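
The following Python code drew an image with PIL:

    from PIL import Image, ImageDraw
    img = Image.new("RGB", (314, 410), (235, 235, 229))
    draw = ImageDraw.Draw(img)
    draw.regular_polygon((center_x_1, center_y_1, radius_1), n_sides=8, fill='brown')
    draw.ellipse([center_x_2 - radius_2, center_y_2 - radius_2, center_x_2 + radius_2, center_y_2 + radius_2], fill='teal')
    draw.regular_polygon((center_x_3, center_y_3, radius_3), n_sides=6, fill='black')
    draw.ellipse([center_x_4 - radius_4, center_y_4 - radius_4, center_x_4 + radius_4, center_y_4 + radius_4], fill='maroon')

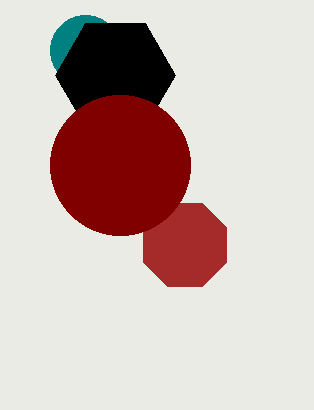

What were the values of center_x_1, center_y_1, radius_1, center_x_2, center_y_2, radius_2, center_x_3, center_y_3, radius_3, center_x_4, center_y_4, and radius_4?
center_x_1 = 185
center_y_1 = 245
radius_1 = 45
center_x_2 = 85
center_y_2 = 50
radius_2 = 35
center_x_3 = 115
center_y_3 = 75
radius_3 = 60
center_x_4 = 120
center_y_4 = 165
radius_4 = 70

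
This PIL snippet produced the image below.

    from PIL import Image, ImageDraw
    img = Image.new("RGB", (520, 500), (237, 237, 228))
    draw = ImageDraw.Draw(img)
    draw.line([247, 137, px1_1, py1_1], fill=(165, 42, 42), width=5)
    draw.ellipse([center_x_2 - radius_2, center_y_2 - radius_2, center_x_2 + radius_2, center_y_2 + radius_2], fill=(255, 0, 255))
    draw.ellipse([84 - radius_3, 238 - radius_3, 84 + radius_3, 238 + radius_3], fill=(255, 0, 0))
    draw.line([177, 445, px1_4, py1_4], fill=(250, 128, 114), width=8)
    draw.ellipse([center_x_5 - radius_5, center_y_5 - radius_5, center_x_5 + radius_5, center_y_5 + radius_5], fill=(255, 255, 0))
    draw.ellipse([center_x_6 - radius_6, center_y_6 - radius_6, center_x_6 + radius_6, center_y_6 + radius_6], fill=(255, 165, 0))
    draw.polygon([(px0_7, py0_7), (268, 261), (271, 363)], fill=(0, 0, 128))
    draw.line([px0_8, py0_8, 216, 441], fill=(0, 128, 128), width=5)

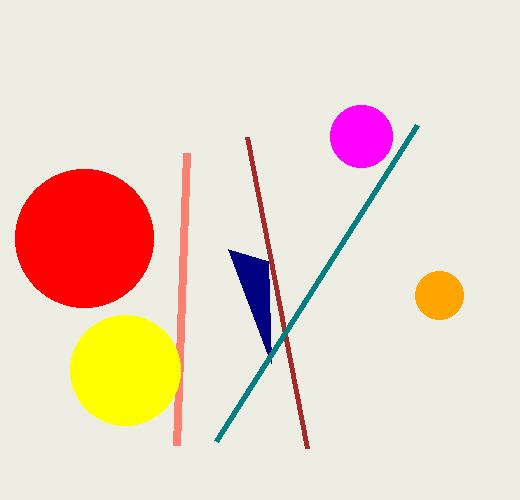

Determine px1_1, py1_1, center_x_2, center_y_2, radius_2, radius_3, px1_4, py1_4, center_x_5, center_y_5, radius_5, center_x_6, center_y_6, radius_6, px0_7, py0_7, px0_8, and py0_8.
px1_1 = 307; py1_1 = 448; center_x_2 = 361; center_y_2 = 136; radius_2 = 31; radius_3 = 69; px1_4 = 187; py1_4 = 153; center_x_5 = 125; center_y_5 = 370; radius_5 = 55; center_x_6 = 439; center_y_6 = 295; radius_6 = 24; px0_7 = 228; py0_7 = 249; px0_8 = 417; py0_8 = 125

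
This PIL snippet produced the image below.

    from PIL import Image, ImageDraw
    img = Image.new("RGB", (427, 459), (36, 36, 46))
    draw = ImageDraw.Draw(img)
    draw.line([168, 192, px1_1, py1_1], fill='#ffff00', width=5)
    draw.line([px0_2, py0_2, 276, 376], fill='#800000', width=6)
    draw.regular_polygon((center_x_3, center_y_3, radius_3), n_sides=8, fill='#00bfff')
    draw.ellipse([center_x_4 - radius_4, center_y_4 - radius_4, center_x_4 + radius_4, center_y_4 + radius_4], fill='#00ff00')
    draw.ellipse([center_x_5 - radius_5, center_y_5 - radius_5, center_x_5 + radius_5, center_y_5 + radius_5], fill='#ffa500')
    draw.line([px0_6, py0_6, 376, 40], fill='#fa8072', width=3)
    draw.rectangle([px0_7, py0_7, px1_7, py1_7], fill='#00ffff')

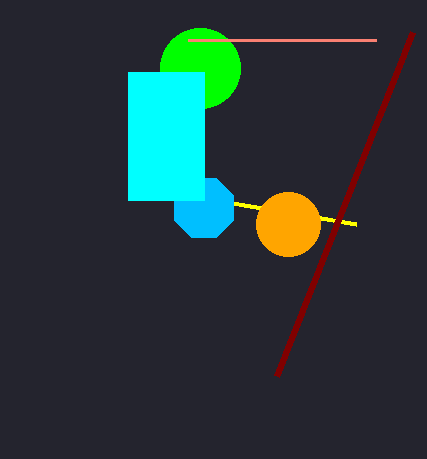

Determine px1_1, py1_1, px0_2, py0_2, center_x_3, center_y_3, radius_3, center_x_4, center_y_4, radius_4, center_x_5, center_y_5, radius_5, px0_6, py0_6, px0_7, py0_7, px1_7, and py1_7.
px1_1 = 356
py1_1 = 224
px0_2 = 412
py0_2 = 32
center_x_3 = 204
center_y_3 = 208
radius_3 = 32
center_x_4 = 200
center_y_4 = 68
radius_4 = 40
center_x_5 = 288
center_y_5 = 224
radius_5 = 32
px0_6 = 188
py0_6 = 40
px0_7 = 128
py0_7 = 72
px1_7 = 204
py1_7 = 200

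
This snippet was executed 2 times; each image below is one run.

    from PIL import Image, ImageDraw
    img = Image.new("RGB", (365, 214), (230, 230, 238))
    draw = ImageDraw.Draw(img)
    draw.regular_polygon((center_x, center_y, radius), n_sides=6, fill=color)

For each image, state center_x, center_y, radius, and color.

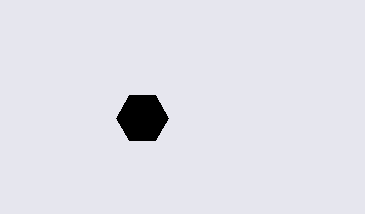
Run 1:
center_x = 142; center_y = 118; radius = 26; color = 'black'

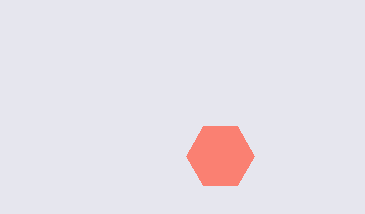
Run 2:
center_x = 220, center_y = 156, radius = 34, color = 'salmon'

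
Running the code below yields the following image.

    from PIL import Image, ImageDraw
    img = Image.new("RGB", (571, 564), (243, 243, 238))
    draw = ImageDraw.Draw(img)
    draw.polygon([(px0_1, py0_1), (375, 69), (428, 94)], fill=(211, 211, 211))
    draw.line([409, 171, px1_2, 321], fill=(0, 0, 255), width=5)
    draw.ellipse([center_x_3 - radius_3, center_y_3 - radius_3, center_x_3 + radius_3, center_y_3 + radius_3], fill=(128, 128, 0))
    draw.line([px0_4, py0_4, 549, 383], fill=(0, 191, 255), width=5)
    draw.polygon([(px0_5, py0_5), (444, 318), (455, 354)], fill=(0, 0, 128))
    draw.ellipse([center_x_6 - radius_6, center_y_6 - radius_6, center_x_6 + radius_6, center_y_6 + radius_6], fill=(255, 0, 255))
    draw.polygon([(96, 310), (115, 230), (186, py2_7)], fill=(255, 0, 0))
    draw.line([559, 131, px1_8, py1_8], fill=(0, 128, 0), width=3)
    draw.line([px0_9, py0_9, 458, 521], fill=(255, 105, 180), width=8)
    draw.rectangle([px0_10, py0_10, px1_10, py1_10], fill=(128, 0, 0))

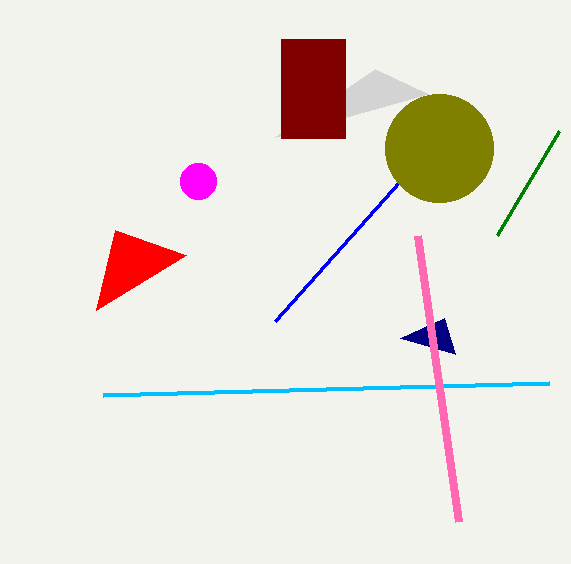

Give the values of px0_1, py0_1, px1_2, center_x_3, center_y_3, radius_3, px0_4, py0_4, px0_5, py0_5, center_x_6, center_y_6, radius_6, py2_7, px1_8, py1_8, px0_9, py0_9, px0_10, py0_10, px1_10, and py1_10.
px0_1 = 275, py0_1 = 137, px1_2 = 275, center_x_3 = 439, center_y_3 = 148, radius_3 = 54, px0_4 = 103, py0_4 = 395, px0_5 = 400, py0_5 = 338, center_x_6 = 198, center_y_6 = 181, radius_6 = 18, py2_7 = 255, px1_8 = 497, py1_8 = 235, px0_9 = 417, py0_9 = 235, px0_10 = 281, py0_10 = 39, px1_10 = 345, py1_10 = 138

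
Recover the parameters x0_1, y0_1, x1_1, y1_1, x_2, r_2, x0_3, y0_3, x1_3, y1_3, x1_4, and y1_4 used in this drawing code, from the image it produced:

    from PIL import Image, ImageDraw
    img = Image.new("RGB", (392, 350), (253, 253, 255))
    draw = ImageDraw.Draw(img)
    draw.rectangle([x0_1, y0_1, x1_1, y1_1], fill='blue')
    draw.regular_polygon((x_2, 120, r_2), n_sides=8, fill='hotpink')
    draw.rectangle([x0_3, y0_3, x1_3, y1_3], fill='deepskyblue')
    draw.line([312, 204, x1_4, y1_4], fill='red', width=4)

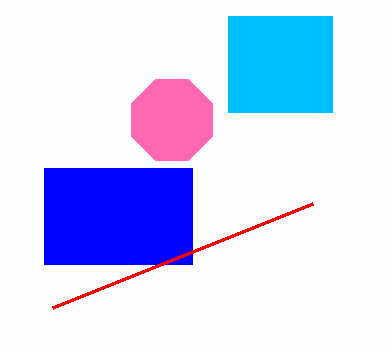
x0_1 = 44; y0_1 = 168; x1_1 = 192; y1_1 = 264; x_2 = 172; r_2 = 44; x0_3 = 228; y0_3 = 16; x1_3 = 332; y1_3 = 112; x1_4 = 52; y1_4 = 308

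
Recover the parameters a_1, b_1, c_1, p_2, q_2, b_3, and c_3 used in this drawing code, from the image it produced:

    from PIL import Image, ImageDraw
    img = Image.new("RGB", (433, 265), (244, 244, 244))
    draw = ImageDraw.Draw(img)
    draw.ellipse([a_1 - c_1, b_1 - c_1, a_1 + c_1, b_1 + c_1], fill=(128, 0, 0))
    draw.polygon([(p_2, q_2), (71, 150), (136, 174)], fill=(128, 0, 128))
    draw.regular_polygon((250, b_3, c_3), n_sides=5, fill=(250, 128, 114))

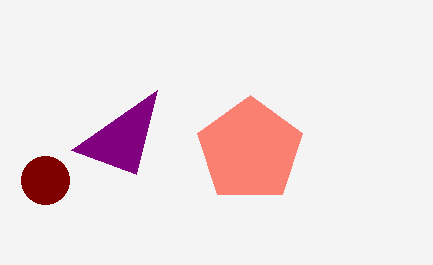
a_1 = 45
b_1 = 180
c_1 = 24
p_2 = 157
q_2 = 90
b_3 = 150
c_3 = 55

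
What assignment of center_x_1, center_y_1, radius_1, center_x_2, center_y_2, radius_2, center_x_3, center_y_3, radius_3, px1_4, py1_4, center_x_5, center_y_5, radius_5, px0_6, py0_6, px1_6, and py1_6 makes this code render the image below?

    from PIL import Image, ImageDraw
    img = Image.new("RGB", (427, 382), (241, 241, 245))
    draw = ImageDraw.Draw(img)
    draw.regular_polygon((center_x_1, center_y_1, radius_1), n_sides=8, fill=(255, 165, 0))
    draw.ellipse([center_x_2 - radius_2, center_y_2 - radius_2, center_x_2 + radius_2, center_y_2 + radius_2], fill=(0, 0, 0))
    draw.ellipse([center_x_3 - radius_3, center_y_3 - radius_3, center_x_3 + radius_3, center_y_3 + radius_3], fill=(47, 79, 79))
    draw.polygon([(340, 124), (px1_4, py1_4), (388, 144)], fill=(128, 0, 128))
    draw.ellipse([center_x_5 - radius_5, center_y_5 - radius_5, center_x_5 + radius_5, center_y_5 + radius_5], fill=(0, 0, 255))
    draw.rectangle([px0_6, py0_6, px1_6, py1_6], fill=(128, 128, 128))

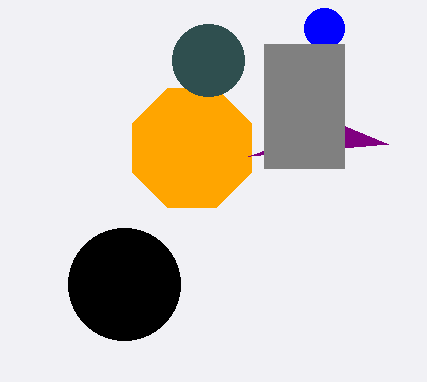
center_x_1 = 192
center_y_1 = 148
radius_1 = 64
center_x_2 = 124
center_y_2 = 284
radius_2 = 56
center_x_3 = 208
center_y_3 = 60
radius_3 = 36
px1_4 = 248
py1_4 = 156
center_x_5 = 324
center_y_5 = 28
radius_5 = 20
px0_6 = 264
py0_6 = 44
px1_6 = 344
py1_6 = 168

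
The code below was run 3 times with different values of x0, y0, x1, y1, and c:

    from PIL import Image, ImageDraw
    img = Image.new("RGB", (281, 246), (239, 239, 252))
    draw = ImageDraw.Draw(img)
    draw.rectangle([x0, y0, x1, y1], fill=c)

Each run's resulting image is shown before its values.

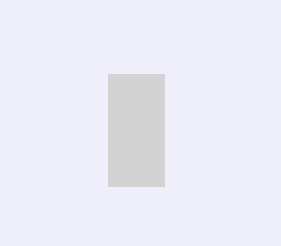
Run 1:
x0 = 108; y0 = 74; x1 = 164; y1 = 186; c = 'lightgray'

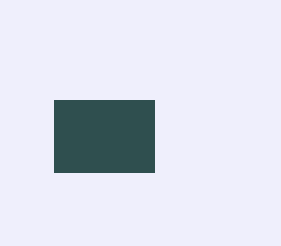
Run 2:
x0 = 54; y0 = 100; x1 = 154; y1 = 172; c = 'darkslategray'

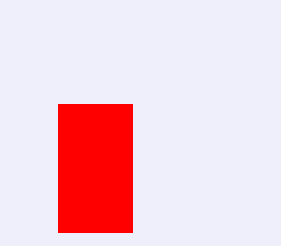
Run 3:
x0 = 58; y0 = 104; x1 = 132; y1 = 232; c = 'red'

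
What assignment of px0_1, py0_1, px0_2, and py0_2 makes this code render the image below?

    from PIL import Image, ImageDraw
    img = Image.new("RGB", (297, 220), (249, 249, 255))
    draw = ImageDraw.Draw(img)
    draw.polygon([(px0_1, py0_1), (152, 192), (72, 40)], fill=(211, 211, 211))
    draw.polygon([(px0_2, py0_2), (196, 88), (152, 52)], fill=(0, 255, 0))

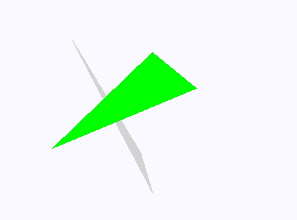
px0_1 = 140, py0_1 = 152, px0_2 = 52, py0_2 = 148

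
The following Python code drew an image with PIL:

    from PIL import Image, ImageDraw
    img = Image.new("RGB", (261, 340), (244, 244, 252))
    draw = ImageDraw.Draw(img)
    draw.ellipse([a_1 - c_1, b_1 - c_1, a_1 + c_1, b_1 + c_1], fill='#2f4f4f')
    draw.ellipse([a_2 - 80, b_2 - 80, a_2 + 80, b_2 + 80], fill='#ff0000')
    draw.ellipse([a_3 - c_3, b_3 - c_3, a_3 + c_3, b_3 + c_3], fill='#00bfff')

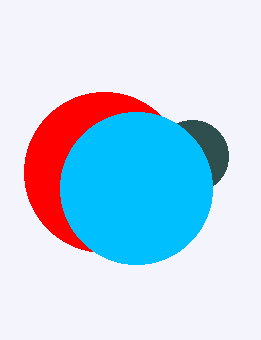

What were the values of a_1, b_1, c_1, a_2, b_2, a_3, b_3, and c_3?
a_1 = 192, b_1 = 156, c_1 = 36, a_2 = 104, b_2 = 172, a_3 = 136, b_3 = 188, c_3 = 76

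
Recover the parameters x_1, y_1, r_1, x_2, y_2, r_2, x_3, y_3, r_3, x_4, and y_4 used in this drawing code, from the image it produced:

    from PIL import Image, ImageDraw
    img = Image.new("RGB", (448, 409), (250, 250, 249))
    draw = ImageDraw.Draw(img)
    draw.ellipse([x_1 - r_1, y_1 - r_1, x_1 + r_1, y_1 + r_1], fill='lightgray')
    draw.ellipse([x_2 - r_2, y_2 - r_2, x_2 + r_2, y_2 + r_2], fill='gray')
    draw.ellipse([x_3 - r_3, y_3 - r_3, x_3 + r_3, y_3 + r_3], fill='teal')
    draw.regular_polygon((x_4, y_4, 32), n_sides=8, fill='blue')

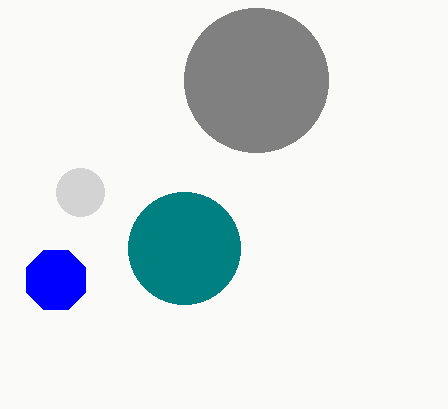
x_1 = 80, y_1 = 192, r_1 = 24, x_2 = 256, y_2 = 80, r_2 = 72, x_3 = 184, y_3 = 248, r_3 = 56, x_4 = 56, y_4 = 280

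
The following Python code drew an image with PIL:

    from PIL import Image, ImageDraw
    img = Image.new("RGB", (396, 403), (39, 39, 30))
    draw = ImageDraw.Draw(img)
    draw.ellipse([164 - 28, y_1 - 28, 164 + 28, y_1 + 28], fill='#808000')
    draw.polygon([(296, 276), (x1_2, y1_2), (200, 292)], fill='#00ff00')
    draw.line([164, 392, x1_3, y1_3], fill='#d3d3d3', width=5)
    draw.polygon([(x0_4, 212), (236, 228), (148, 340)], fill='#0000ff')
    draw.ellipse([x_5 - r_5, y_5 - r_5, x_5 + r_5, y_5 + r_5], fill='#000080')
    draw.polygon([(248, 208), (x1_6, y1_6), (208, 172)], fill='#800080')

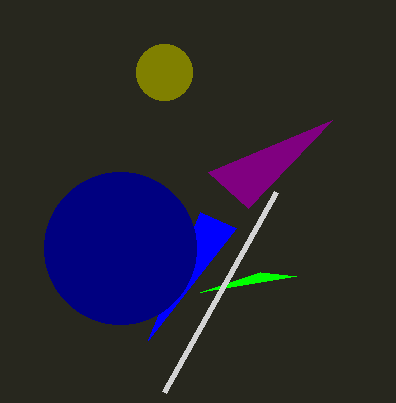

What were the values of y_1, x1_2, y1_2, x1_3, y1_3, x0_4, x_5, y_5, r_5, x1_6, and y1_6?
y_1 = 72
x1_2 = 260
y1_2 = 272
x1_3 = 276
y1_3 = 192
x0_4 = 200
x_5 = 120
y_5 = 248
r_5 = 76
x1_6 = 332
y1_6 = 120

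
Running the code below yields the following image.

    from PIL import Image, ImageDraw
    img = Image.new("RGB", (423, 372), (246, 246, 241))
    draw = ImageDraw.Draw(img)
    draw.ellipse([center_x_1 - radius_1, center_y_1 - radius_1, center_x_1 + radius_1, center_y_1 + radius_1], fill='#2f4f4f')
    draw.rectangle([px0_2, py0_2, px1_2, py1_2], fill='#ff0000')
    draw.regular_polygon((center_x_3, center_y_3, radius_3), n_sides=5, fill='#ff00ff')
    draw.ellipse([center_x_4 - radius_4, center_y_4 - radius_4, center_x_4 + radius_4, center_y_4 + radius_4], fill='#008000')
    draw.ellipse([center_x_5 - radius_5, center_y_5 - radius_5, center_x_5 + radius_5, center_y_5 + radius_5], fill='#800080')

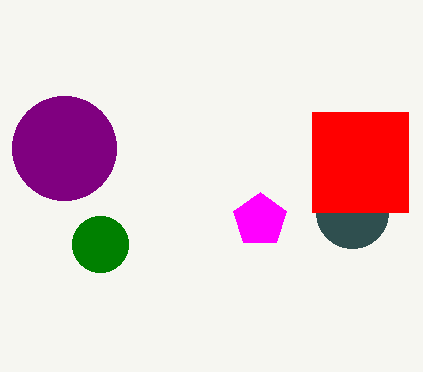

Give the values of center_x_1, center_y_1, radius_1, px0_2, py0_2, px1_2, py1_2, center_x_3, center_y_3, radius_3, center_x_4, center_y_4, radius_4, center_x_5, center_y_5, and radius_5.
center_x_1 = 352
center_y_1 = 212
radius_1 = 36
px0_2 = 312
py0_2 = 112
px1_2 = 408
py1_2 = 212
center_x_3 = 260
center_y_3 = 220
radius_3 = 28
center_x_4 = 100
center_y_4 = 244
radius_4 = 28
center_x_5 = 64
center_y_5 = 148
radius_5 = 52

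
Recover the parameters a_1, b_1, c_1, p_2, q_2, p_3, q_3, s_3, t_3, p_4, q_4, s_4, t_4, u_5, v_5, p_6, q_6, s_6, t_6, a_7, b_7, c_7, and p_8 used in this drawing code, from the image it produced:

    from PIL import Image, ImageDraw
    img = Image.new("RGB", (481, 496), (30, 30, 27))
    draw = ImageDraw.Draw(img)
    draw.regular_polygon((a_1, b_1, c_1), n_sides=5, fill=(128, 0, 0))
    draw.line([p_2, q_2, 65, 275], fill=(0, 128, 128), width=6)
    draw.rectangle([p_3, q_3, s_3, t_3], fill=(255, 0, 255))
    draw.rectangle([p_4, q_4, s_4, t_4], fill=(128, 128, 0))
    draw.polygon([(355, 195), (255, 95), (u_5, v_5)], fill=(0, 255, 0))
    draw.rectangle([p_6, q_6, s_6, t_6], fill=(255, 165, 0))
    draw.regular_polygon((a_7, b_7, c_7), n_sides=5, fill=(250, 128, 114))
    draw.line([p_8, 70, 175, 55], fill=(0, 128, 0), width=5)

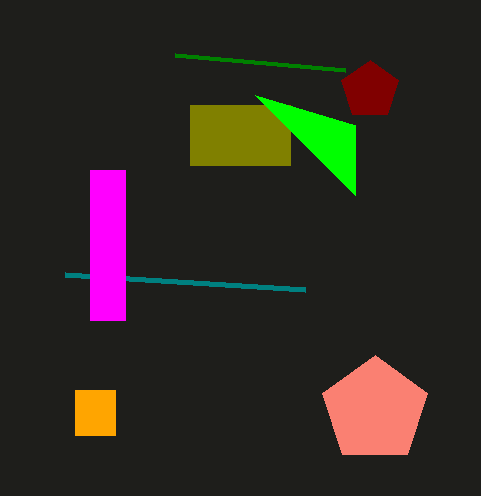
a_1 = 370
b_1 = 90
c_1 = 30
p_2 = 305
q_2 = 290
p_3 = 90
q_3 = 170
s_3 = 125
t_3 = 320
p_4 = 190
q_4 = 105
s_4 = 290
t_4 = 165
u_5 = 355
v_5 = 125
p_6 = 75
q_6 = 390
s_6 = 115
t_6 = 435
a_7 = 375
b_7 = 410
c_7 = 55
p_8 = 345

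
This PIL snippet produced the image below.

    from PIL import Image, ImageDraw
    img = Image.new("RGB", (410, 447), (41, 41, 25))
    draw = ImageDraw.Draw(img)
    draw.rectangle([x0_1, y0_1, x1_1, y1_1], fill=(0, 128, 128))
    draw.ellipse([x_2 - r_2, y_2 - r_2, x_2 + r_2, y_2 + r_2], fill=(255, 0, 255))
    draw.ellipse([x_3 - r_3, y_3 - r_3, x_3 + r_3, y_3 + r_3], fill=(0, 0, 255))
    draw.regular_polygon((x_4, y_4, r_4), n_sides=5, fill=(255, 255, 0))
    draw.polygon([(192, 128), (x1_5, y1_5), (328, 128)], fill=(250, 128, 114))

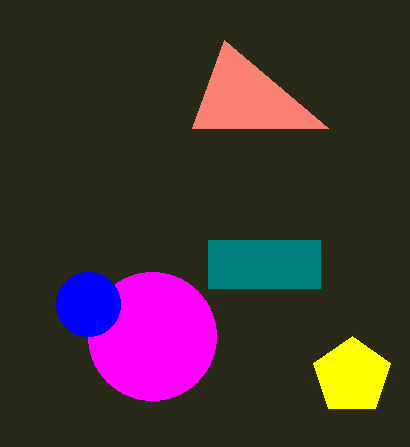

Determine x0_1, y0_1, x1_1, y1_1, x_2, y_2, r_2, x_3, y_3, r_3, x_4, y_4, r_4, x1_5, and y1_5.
x0_1 = 208, y0_1 = 240, x1_1 = 320, y1_1 = 288, x_2 = 152, y_2 = 336, r_2 = 64, x_3 = 88, y_3 = 304, r_3 = 32, x_4 = 352, y_4 = 376, r_4 = 40, x1_5 = 224, y1_5 = 40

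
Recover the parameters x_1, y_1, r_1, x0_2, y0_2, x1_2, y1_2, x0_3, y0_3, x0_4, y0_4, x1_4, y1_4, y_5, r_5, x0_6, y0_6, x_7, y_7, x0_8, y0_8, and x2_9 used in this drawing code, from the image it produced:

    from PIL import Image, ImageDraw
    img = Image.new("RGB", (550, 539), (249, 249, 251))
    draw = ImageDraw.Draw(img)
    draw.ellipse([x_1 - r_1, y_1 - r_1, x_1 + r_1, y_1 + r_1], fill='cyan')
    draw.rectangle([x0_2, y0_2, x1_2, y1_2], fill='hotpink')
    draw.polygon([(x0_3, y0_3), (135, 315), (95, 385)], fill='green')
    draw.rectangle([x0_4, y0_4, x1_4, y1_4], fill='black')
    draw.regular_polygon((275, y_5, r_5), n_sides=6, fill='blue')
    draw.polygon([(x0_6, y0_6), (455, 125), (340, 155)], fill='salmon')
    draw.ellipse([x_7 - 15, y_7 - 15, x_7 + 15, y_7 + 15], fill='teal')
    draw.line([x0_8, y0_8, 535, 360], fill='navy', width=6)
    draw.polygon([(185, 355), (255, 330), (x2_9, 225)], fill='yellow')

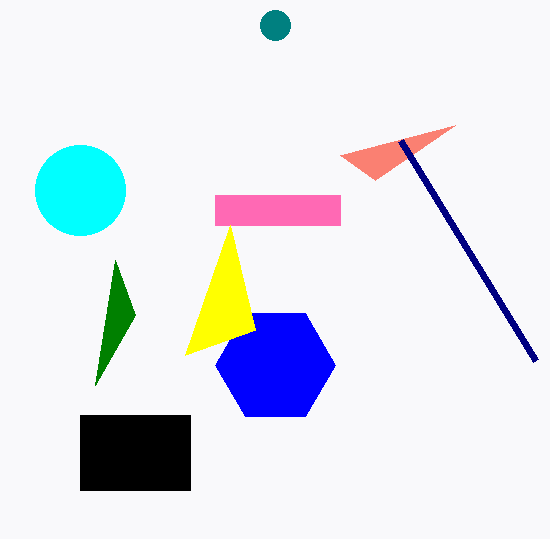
x_1 = 80
y_1 = 190
r_1 = 45
x0_2 = 215
y0_2 = 195
x1_2 = 340
y1_2 = 225
x0_3 = 115
y0_3 = 260
x0_4 = 80
y0_4 = 415
x1_4 = 190
y1_4 = 490
y_5 = 365
r_5 = 60
x0_6 = 375
y0_6 = 180
x_7 = 275
y_7 = 25
x0_8 = 400
y0_8 = 140
x2_9 = 230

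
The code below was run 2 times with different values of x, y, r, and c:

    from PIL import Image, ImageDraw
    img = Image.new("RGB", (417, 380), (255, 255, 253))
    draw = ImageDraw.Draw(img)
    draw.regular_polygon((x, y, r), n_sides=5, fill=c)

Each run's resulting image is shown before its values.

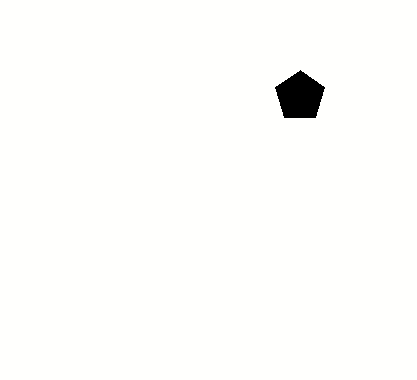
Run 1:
x = 300; y = 96; r = 26; c = 'black'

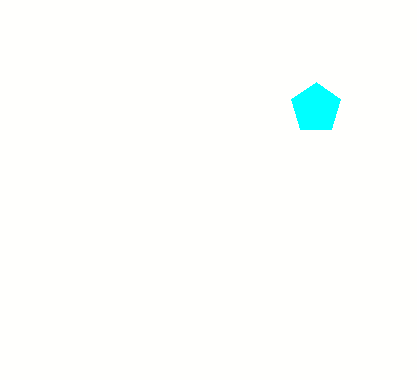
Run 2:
x = 316
y = 108
r = 26
c = 'cyan'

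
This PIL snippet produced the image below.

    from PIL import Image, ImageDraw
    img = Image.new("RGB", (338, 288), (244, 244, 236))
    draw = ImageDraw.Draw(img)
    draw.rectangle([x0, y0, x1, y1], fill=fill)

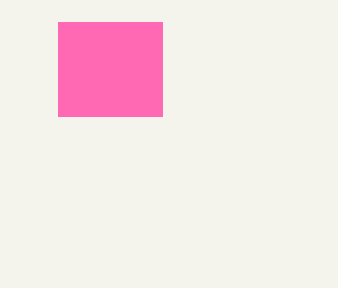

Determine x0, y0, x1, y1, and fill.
x0 = 58, y0 = 22, x1 = 162, y1 = 116, fill = 'hotpink'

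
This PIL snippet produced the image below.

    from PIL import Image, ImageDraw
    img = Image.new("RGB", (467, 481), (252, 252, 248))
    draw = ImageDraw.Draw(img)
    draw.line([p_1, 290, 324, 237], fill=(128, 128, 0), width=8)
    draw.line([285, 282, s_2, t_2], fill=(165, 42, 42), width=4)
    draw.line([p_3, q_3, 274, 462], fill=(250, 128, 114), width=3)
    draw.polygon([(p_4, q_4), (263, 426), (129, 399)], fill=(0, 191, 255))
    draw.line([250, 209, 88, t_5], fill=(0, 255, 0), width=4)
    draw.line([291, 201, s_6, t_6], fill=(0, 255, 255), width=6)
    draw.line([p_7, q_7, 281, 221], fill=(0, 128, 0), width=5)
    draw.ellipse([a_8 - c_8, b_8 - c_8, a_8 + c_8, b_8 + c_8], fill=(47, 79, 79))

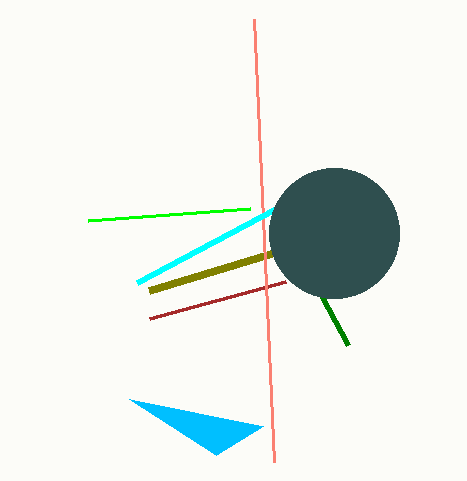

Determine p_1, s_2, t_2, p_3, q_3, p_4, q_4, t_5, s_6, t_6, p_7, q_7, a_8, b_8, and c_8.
p_1 = 149, s_2 = 149, t_2 = 319, p_3 = 254, q_3 = 19, p_4 = 216, q_4 = 455, t_5 = 221, s_6 = 137, t_6 = 283, p_7 = 348, q_7 = 345, a_8 = 334, b_8 = 233, c_8 = 65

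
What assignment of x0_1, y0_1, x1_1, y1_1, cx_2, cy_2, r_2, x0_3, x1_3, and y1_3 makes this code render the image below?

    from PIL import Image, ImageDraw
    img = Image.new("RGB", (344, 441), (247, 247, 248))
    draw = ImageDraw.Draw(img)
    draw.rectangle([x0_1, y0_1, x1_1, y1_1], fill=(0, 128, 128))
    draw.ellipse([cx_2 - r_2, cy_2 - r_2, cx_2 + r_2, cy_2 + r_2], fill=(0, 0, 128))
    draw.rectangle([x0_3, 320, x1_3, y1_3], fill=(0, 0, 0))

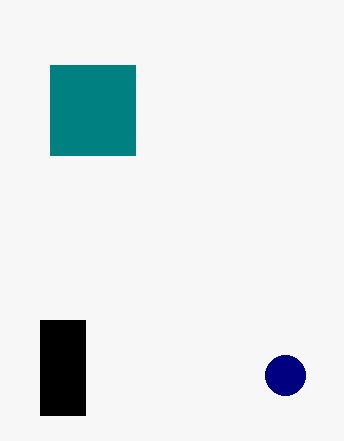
x0_1 = 50
y0_1 = 65
x1_1 = 135
y1_1 = 155
cx_2 = 285
cy_2 = 375
r_2 = 20
x0_3 = 40
x1_3 = 85
y1_3 = 415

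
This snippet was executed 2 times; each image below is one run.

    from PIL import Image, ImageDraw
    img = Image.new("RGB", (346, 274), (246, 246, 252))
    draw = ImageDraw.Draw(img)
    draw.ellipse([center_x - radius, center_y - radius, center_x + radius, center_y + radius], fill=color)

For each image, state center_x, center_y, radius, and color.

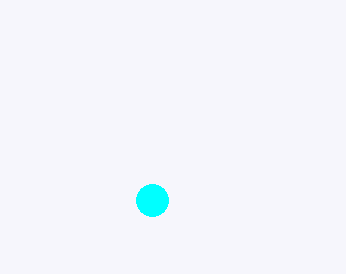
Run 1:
center_x = 152
center_y = 200
radius = 16
color = 'cyan'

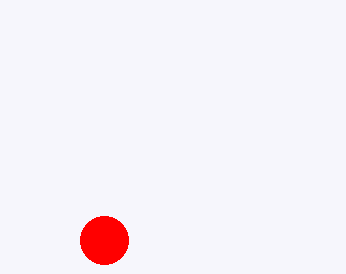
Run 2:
center_x = 104, center_y = 240, radius = 24, color = 'red'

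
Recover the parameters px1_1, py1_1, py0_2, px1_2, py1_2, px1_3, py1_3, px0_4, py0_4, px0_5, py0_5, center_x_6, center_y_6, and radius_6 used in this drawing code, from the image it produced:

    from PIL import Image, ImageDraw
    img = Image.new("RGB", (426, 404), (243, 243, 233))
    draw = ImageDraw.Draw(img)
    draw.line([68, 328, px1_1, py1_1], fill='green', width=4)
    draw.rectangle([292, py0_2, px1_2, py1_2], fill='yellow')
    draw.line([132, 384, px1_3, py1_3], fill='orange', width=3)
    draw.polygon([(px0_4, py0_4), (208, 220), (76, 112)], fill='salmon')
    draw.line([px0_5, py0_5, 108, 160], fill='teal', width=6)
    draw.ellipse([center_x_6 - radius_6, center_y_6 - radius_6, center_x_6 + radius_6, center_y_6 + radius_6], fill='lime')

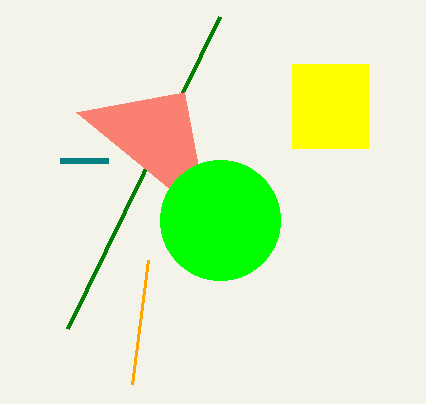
px1_1 = 220; py1_1 = 16; py0_2 = 64; px1_2 = 368; py1_2 = 148; px1_3 = 148; py1_3 = 260; px0_4 = 184; py0_4 = 92; px0_5 = 60; py0_5 = 160; center_x_6 = 220; center_y_6 = 220; radius_6 = 60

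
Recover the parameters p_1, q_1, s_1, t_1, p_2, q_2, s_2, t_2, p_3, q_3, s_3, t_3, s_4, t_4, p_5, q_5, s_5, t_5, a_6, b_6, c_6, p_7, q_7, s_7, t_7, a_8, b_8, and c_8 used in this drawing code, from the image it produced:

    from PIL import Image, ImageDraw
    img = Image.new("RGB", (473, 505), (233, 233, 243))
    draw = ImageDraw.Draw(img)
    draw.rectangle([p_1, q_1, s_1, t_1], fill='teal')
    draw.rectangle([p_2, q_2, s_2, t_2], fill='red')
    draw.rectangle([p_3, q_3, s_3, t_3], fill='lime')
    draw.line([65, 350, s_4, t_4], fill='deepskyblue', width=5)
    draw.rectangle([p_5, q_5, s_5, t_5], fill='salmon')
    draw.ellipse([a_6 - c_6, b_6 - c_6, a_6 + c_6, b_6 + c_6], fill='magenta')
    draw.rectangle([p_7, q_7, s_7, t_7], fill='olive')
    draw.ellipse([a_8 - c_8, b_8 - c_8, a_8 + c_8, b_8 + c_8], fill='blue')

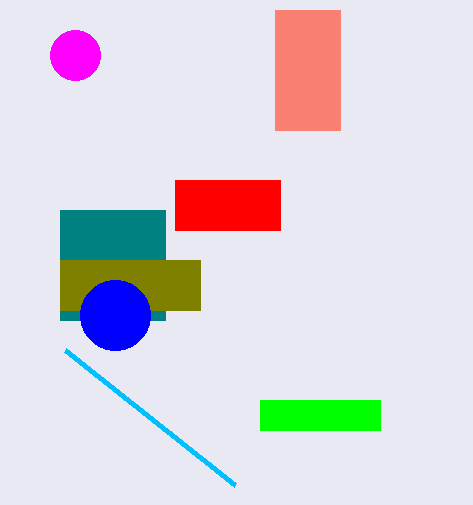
p_1 = 60; q_1 = 210; s_1 = 165; t_1 = 320; p_2 = 175; q_2 = 180; s_2 = 280; t_2 = 230; p_3 = 260; q_3 = 400; s_3 = 380; t_3 = 430; s_4 = 235; t_4 = 485; p_5 = 275; q_5 = 10; s_5 = 340; t_5 = 130; a_6 = 75; b_6 = 55; c_6 = 25; p_7 = 60; q_7 = 260; s_7 = 200; t_7 = 310; a_8 = 115; b_8 = 315; c_8 = 35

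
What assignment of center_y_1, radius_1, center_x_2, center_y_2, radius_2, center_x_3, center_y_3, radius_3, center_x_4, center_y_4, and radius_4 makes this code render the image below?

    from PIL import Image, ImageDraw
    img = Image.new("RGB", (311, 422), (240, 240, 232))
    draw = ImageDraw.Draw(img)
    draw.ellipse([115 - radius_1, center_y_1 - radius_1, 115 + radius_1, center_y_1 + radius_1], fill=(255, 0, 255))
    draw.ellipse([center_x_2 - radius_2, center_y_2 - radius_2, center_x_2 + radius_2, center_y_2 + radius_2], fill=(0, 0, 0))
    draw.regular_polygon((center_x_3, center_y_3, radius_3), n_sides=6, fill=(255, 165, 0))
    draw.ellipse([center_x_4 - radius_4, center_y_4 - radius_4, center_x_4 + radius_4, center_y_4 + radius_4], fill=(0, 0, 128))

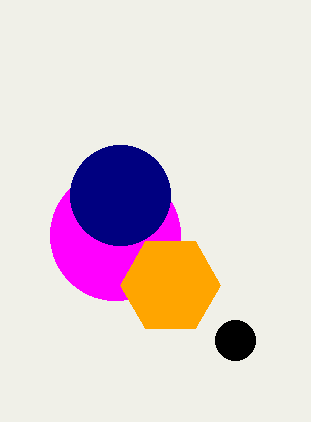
center_y_1 = 235, radius_1 = 65, center_x_2 = 235, center_y_2 = 340, radius_2 = 20, center_x_3 = 170, center_y_3 = 285, radius_3 = 50, center_x_4 = 120, center_y_4 = 195, radius_4 = 50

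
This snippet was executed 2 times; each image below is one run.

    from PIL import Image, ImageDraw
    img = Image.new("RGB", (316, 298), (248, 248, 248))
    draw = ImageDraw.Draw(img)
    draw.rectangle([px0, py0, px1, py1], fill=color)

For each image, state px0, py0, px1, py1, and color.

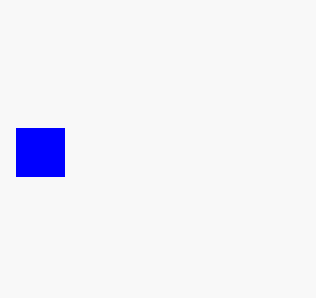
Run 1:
px0 = 16; py0 = 128; px1 = 64; py1 = 176; color = 'blue'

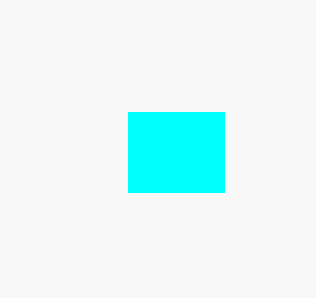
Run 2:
px0 = 128
py0 = 112
px1 = 224
py1 = 192
color = 'cyan'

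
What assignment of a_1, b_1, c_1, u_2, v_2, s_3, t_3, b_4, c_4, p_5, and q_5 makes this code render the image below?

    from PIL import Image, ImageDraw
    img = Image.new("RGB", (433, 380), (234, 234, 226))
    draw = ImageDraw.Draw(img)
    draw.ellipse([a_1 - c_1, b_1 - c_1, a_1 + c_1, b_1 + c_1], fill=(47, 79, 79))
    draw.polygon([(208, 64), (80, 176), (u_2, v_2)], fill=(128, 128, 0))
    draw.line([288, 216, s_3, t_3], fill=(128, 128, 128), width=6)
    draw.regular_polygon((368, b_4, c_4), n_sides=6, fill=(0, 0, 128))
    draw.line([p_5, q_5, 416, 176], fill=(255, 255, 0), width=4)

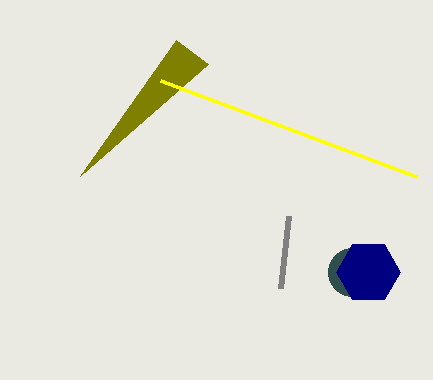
a_1 = 352; b_1 = 272; c_1 = 24; u_2 = 176; v_2 = 40; s_3 = 280; t_3 = 288; b_4 = 272; c_4 = 32; p_5 = 160; q_5 = 80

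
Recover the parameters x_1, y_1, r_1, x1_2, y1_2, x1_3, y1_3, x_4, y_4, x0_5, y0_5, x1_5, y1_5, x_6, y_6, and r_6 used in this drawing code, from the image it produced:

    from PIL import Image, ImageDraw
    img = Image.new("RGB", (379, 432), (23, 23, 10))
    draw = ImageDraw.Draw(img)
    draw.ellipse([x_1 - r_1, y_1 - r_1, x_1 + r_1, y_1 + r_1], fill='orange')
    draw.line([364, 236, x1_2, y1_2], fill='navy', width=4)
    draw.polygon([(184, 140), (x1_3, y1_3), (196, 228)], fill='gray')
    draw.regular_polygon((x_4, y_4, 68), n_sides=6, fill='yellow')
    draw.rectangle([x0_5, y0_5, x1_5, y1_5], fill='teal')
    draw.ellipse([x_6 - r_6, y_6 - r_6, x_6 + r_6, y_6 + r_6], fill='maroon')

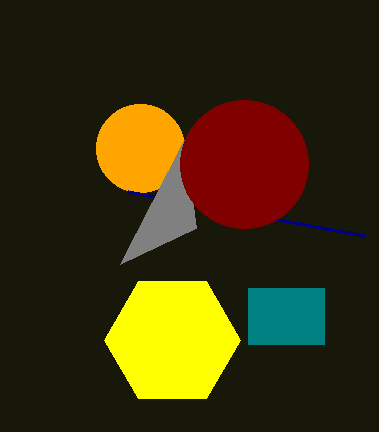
x_1 = 140; y_1 = 148; r_1 = 44; x1_2 = 128; y1_2 = 192; x1_3 = 120; y1_3 = 264; x_4 = 172; y_4 = 340; x0_5 = 248; y0_5 = 288; x1_5 = 324; y1_5 = 344; x_6 = 244; y_6 = 164; r_6 = 64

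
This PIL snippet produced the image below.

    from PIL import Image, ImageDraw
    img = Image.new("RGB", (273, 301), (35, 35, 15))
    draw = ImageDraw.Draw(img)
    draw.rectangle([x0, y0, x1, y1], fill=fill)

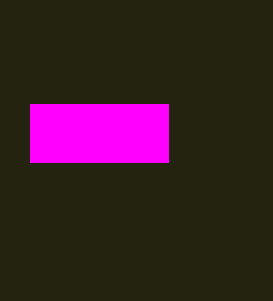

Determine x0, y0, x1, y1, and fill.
x0 = 30, y0 = 104, x1 = 168, y1 = 162, fill = 'magenta'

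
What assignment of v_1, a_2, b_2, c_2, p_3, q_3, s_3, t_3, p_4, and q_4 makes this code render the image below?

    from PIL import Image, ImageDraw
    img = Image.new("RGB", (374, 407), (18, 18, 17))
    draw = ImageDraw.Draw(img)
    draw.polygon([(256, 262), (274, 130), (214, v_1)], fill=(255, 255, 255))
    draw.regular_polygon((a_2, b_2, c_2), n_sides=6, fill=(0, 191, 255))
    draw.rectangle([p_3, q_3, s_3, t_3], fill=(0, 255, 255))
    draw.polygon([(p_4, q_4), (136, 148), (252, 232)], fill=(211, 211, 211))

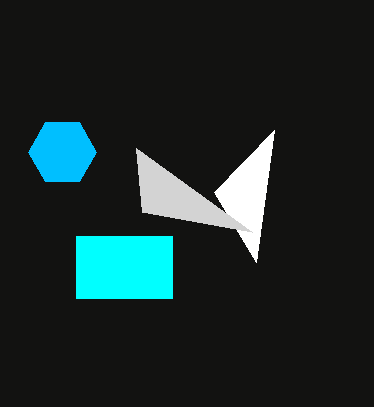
v_1 = 192
a_2 = 62
b_2 = 152
c_2 = 34
p_3 = 76
q_3 = 236
s_3 = 172
t_3 = 298
p_4 = 142
q_4 = 212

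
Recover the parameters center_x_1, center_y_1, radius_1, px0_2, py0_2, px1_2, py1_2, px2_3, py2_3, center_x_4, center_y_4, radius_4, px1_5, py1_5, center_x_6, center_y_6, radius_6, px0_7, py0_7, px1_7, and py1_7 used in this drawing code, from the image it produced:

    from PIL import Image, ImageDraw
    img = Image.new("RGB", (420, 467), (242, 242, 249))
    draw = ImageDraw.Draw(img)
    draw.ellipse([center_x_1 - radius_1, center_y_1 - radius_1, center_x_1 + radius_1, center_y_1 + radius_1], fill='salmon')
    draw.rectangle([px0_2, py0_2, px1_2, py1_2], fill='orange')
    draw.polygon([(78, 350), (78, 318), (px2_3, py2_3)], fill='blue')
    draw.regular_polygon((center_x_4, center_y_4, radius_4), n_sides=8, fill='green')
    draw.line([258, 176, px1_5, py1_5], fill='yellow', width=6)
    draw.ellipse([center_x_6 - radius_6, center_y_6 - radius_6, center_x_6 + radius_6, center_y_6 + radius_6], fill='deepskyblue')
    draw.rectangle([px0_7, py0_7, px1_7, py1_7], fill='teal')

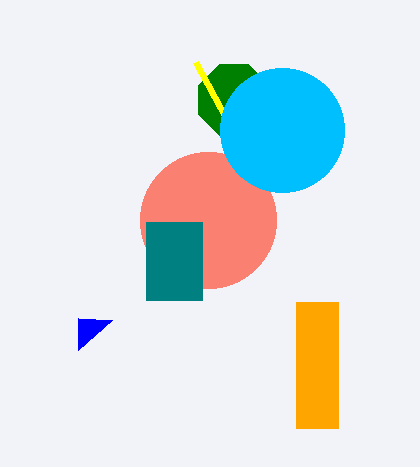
center_x_1 = 208
center_y_1 = 220
radius_1 = 68
px0_2 = 296
py0_2 = 302
px1_2 = 338
py1_2 = 428
px2_3 = 112
py2_3 = 320
center_x_4 = 234
center_y_4 = 100
radius_4 = 38
px1_5 = 196
py1_5 = 62
center_x_6 = 282
center_y_6 = 130
radius_6 = 62
px0_7 = 146
py0_7 = 222
px1_7 = 202
py1_7 = 300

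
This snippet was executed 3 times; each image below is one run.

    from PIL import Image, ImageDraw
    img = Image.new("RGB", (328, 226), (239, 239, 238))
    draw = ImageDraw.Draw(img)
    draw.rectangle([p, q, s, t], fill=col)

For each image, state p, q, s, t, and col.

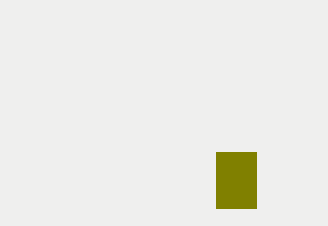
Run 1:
p = 216
q = 152
s = 256
t = 208
col = 'olive'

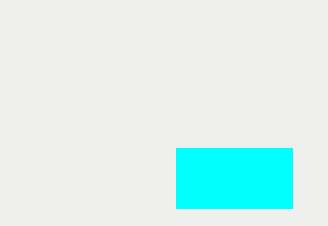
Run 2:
p = 176; q = 148; s = 292; t = 208; col = 'cyan'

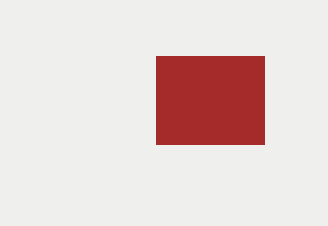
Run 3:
p = 156
q = 56
s = 264
t = 144
col = 'brown'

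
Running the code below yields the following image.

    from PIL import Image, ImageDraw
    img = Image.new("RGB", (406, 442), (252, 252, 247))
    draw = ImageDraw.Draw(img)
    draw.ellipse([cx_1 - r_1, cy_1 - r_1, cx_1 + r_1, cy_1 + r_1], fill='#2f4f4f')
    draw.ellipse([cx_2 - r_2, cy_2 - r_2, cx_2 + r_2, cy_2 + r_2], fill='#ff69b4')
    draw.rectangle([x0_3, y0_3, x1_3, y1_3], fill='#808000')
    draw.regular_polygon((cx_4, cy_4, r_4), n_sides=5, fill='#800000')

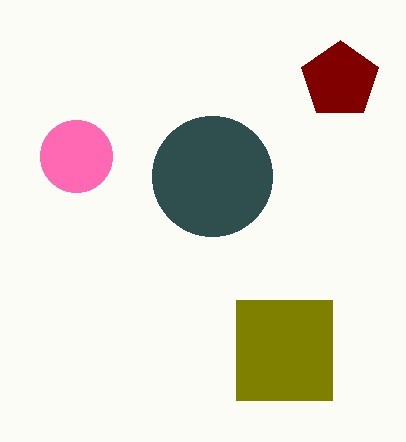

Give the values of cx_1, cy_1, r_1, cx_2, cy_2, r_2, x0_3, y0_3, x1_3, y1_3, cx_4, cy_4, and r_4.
cx_1 = 212, cy_1 = 176, r_1 = 60, cx_2 = 76, cy_2 = 156, r_2 = 36, x0_3 = 236, y0_3 = 300, x1_3 = 332, y1_3 = 400, cx_4 = 340, cy_4 = 80, r_4 = 40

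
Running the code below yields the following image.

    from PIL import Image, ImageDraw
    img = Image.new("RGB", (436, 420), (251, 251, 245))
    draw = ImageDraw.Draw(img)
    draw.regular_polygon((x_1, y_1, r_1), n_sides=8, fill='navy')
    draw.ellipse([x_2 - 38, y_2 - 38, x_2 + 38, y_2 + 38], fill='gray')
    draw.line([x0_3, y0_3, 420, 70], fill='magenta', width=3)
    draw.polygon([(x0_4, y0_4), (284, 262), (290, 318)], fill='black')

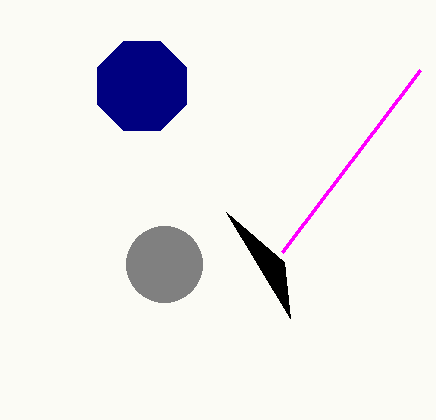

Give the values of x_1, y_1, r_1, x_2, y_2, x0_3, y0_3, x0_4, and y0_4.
x_1 = 142
y_1 = 86
r_1 = 48
x_2 = 164
y_2 = 264
x0_3 = 282
y0_3 = 252
x0_4 = 226
y0_4 = 212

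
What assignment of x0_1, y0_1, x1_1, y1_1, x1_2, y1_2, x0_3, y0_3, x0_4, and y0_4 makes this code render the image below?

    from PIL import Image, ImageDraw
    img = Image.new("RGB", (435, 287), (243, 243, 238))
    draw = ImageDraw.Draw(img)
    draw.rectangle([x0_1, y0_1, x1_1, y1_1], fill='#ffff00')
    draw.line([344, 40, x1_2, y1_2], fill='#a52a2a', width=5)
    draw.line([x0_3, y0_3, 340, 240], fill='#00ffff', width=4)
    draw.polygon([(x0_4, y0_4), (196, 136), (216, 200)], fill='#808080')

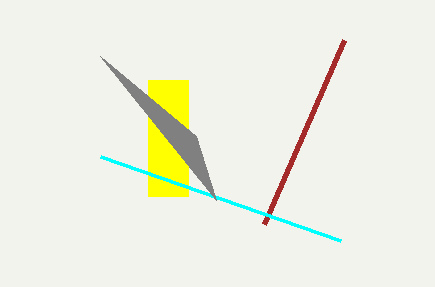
x0_1 = 148, y0_1 = 80, x1_1 = 188, y1_1 = 196, x1_2 = 264, y1_2 = 224, x0_3 = 100, y0_3 = 156, x0_4 = 100, y0_4 = 56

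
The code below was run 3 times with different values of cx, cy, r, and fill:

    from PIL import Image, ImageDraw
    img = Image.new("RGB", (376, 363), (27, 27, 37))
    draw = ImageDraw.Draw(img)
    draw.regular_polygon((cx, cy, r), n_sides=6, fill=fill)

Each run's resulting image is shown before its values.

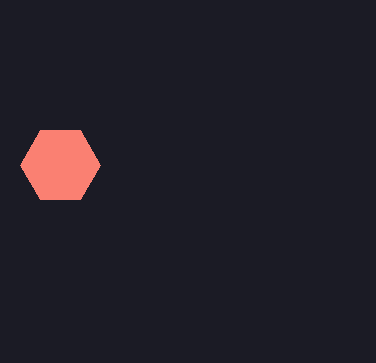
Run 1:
cx = 60
cy = 165
r = 40
fill = 'salmon'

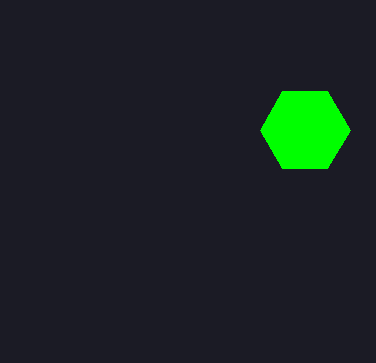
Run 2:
cx = 305
cy = 130
r = 45
fill = 'lime'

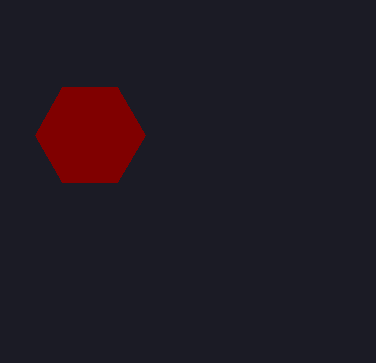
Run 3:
cx = 90, cy = 135, r = 55, fill = 'maroon'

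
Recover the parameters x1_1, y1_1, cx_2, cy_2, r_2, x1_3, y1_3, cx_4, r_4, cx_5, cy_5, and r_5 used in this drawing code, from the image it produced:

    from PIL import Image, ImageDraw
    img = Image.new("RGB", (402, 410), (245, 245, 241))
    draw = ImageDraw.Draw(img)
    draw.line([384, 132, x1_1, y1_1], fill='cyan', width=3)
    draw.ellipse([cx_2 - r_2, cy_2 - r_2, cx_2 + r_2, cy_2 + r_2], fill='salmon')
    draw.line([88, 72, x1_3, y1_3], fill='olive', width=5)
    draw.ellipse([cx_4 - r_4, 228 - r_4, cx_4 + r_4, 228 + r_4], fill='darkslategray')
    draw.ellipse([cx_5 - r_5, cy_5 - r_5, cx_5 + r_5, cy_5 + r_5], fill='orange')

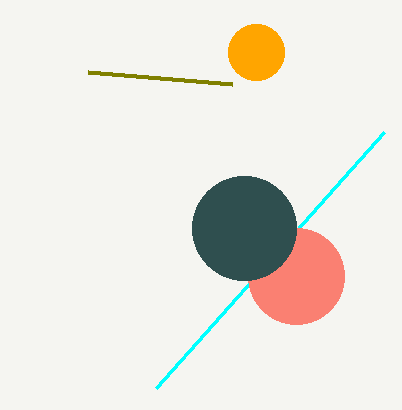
x1_1 = 156, y1_1 = 388, cx_2 = 296, cy_2 = 276, r_2 = 48, x1_3 = 232, y1_3 = 84, cx_4 = 244, r_4 = 52, cx_5 = 256, cy_5 = 52, r_5 = 28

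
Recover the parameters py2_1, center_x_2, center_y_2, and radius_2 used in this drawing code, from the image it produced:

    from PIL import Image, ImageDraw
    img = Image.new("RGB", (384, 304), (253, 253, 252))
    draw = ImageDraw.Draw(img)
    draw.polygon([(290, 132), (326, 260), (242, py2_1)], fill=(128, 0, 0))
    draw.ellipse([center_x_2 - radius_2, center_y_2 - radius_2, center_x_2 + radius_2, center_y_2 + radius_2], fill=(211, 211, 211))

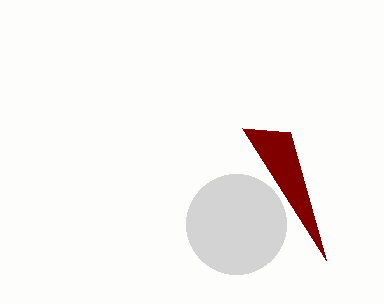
py2_1 = 128; center_x_2 = 236; center_y_2 = 224; radius_2 = 50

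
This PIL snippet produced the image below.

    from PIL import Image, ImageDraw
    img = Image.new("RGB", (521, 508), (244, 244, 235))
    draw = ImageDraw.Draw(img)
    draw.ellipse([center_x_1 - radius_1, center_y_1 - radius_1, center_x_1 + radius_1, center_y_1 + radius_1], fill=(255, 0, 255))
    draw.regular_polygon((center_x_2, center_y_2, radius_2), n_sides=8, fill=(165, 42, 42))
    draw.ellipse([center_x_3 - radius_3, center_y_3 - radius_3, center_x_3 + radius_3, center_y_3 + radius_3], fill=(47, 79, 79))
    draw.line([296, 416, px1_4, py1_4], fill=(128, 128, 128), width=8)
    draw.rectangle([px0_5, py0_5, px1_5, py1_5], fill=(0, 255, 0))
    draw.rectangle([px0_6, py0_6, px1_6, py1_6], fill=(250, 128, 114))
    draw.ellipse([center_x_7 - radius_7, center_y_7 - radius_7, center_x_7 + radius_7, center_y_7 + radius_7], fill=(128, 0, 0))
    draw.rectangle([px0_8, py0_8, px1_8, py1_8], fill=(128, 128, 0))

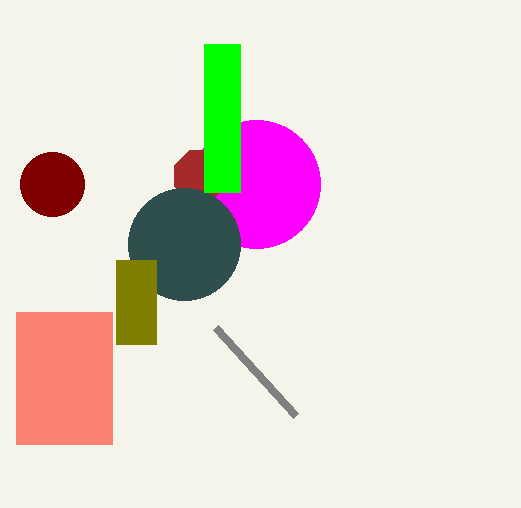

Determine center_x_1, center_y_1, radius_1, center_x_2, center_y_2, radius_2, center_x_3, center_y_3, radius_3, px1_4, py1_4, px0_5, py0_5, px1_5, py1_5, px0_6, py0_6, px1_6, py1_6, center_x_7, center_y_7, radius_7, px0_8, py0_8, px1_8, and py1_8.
center_x_1 = 256
center_y_1 = 184
radius_1 = 64
center_x_2 = 200
center_y_2 = 176
radius_2 = 28
center_x_3 = 184
center_y_3 = 244
radius_3 = 56
px1_4 = 216
py1_4 = 328
px0_5 = 204
py0_5 = 44
px1_5 = 240
py1_5 = 192
px0_6 = 16
py0_6 = 312
px1_6 = 112
py1_6 = 444
center_x_7 = 52
center_y_7 = 184
radius_7 = 32
px0_8 = 116
py0_8 = 260
px1_8 = 156
py1_8 = 344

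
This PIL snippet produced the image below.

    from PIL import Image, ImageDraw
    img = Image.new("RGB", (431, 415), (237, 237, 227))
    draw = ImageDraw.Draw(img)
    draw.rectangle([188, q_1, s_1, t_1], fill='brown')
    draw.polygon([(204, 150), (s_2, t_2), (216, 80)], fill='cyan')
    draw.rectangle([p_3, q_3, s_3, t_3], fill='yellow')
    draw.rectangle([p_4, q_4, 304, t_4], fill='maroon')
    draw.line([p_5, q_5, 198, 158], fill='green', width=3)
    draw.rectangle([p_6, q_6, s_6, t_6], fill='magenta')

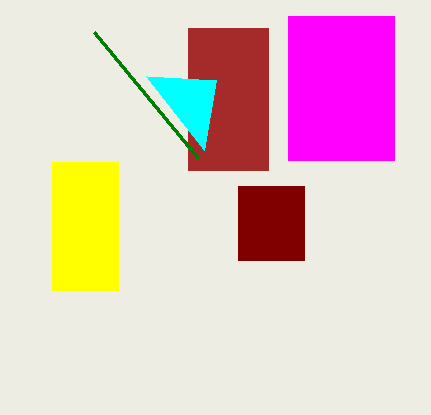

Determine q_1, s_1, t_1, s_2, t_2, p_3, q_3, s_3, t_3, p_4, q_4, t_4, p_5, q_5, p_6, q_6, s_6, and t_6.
q_1 = 28
s_1 = 268
t_1 = 170
s_2 = 146
t_2 = 76
p_3 = 52
q_3 = 162
s_3 = 118
t_3 = 290
p_4 = 238
q_4 = 186
t_4 = 260
p_5 = 94
q_5 = 32
p_6 = 288
q_6 = 16
s_6 = 394
t_6 = 160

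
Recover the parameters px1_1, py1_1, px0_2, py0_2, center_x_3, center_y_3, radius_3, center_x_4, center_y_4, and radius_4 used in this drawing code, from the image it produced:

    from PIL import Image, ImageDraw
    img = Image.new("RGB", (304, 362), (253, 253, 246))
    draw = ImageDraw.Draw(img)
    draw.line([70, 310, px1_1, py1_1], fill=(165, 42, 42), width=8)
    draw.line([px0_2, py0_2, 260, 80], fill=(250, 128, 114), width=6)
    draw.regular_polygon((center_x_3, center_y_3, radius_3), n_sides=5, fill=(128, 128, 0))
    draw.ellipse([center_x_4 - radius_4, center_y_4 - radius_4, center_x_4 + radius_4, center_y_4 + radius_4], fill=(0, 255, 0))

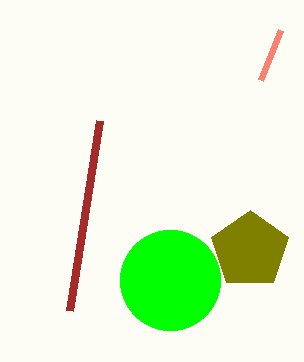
px1_1 = 100, py1_1 = 120, px0_2 = 280, py0_2 = 30, center_x_3 = 250, center_y_3 = 250, radius_3 = 40, center_x_4 = 170, center_y_4 = 280, radius_4 = 50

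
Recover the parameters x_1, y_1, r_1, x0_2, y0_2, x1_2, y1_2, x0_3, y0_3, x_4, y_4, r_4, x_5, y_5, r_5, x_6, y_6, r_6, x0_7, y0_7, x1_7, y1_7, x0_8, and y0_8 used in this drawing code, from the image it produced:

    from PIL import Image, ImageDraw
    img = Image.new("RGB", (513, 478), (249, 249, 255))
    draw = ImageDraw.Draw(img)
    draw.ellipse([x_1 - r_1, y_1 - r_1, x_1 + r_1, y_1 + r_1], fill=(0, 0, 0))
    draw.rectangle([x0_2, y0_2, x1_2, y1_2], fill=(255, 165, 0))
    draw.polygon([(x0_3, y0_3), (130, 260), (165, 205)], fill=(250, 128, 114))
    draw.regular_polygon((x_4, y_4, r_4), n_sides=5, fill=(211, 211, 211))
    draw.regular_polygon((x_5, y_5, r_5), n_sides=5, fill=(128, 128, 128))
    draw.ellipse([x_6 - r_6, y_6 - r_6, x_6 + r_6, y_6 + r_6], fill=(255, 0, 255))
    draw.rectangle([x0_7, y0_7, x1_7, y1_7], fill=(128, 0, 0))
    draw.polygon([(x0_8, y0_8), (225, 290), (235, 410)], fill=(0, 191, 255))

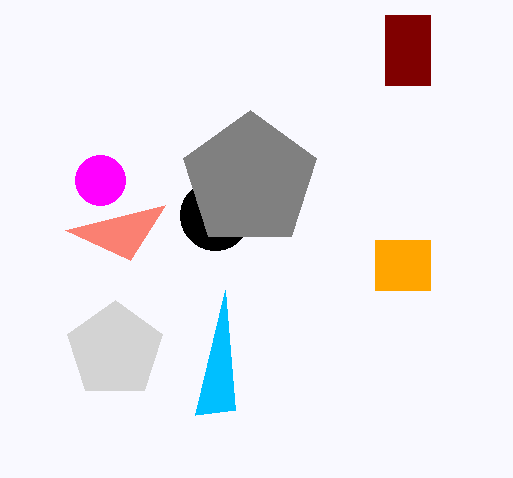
x_1 = 215
y_1 = 215
r_1 = 35
x0_2 = 375
y0_2 = 240
x1_2 = 430
y1_2 = 290
x0_3 = 65
y0_3 = 230
x_4 = 115
y_4 = 350
r_4 = 50
x_5 = 250
y_5 = 180
r_5 = 70
x_6 = 100
y_6 = 180
r_6 = 25
x0_7 = 385
y0_7 = 15
x1_7 = 430
y1_7 = 85
x0_8 = 195
y0_8 = 415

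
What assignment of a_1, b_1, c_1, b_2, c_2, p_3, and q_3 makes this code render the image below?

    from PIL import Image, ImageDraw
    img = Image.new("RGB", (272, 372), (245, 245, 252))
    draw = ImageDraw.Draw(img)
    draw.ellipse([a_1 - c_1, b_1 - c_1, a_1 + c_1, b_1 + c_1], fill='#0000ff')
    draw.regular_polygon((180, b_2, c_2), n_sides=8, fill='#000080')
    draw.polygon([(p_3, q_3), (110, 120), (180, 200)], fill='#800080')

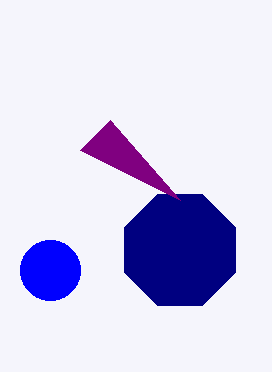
a_1 = 50; b_1 = 270; c_1 = 30; b_2 = 250; c_2 = 60; p_3 = 80; q_3 = 150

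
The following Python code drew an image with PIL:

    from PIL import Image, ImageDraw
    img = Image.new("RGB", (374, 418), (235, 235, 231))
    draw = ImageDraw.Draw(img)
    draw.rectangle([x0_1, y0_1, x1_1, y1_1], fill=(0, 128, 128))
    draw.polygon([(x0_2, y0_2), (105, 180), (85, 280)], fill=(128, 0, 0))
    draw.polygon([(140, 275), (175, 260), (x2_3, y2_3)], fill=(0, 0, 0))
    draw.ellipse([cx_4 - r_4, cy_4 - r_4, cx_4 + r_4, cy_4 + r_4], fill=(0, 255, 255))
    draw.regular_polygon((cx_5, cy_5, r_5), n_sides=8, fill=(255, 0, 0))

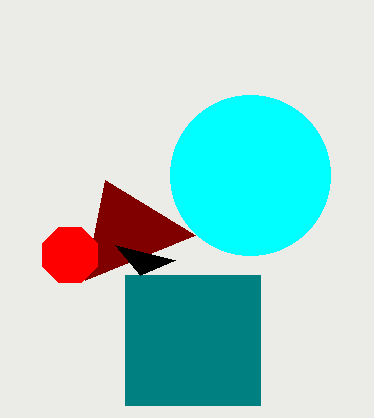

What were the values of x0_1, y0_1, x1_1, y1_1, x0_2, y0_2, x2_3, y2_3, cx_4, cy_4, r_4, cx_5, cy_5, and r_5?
x0_1 = 125
y0_1 = 275
x1_1 = 260
y1_1 = 405
x0_2 = 195
y0_2 = 235
x2_3 = 115
y2_3 = 245
cx_4 = 250
cy_4 = 175
r_4 = 80
cx_5 = 70
cy_5 = 255
r_5 = 30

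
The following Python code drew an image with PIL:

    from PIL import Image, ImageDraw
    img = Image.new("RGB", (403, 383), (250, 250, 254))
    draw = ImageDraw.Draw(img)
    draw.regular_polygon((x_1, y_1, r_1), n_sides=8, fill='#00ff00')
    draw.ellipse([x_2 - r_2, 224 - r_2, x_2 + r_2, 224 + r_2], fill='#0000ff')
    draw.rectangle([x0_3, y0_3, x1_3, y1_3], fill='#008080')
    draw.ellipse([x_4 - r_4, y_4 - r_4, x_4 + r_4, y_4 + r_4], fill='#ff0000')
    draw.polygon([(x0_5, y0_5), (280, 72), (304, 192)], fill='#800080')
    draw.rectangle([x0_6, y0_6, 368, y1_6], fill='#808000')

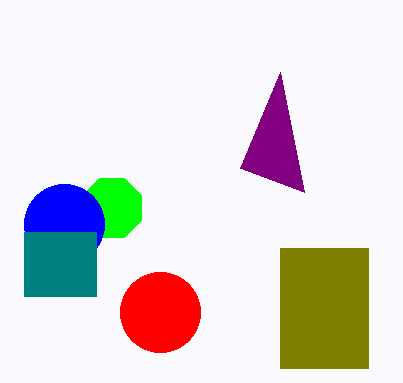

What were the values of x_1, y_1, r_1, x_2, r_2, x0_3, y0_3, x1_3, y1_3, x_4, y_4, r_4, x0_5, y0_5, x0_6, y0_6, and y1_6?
x_1 = 112; y_1 = 208; r_1 = 32; x_2 = 64; r_2 = 40; x0_3 = 24; y0_3 = 232; x1_3 = 96; y1_3 = 296; x_4 = 160; y_4 = 312; r_4 = 40; x0_5 = 240; y0_5 = 168; x0_6 = 280; y0_6 = 248; y1_6 = 368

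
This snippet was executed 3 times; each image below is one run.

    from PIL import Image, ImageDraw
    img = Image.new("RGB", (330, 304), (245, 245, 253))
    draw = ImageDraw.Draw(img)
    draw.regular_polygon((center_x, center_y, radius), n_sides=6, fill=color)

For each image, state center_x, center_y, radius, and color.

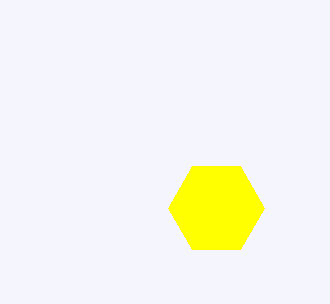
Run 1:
center_x = 216; center_y = 208; radius = 48; color = 'yellow'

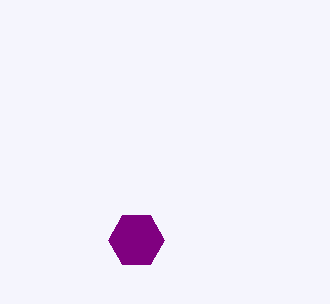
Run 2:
center_x = 136, center_y = 240, radius = 28, color = 'purple'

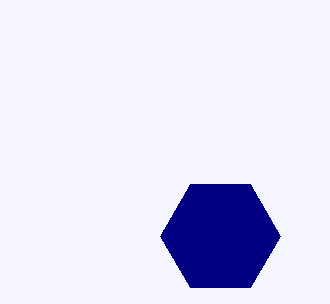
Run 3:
center_x = 220
center_y = 236
radius = 60
color = 'navy'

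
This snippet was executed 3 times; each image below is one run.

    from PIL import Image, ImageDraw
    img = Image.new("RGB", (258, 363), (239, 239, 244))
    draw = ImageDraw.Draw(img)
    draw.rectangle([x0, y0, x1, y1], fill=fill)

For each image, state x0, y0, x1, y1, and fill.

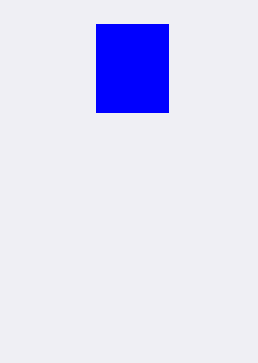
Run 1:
x0 = 96
y0 = 24
x1 = 168
y1 = 112
fill = 'blue'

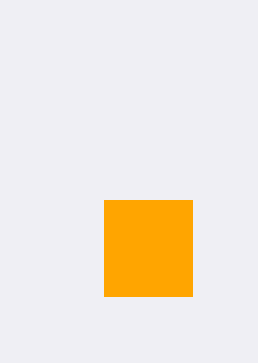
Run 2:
x0 = 104; y0 = 200; x1 = 192; y1 = 296; fill = 'orange'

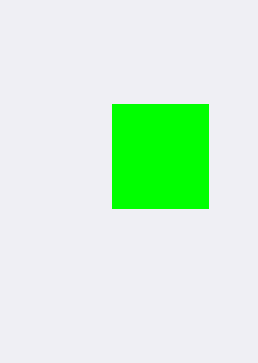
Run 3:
x0 = 112; y0 = 104; x1 = 208; y1 = 208; fill = 'lime'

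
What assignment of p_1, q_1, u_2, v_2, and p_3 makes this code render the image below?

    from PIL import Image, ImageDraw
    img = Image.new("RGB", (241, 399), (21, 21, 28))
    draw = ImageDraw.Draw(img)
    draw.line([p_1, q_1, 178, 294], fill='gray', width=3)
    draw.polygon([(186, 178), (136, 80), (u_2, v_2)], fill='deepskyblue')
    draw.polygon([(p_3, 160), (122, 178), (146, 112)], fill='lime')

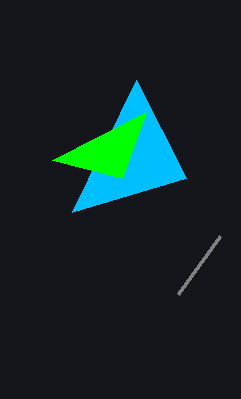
p_1 = 220, q_1 = 236, u_2 = 72, v_2 = 212, p_3 = 52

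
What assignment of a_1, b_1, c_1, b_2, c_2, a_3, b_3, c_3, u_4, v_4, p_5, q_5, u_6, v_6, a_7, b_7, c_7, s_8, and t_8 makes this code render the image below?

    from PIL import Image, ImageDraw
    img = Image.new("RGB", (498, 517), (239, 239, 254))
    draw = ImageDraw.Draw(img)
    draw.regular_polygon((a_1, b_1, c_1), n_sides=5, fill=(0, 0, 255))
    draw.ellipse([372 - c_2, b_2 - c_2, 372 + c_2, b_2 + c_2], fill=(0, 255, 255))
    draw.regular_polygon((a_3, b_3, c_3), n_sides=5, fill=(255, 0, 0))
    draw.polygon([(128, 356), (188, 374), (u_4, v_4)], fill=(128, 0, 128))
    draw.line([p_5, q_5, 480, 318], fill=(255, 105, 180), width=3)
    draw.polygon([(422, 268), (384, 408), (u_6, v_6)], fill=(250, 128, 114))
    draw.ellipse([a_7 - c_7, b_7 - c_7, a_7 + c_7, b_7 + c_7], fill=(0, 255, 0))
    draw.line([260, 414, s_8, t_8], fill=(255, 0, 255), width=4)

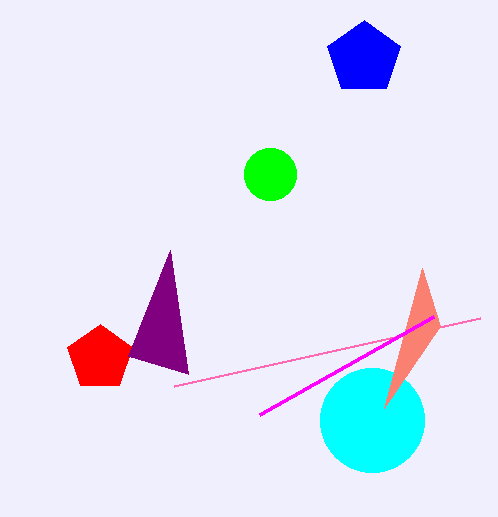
a_1 = 364; b_1 = 58; c_1 = 38; b_2 = 420; c_2 = 52; a_3 = 100; b_3 = 358; c_3 = 34; u_4 = 170; v_4 = 250; p_5 = 174; q_5 = 386; u_6 = 440; v_6 = 326; a_7 = 270; b_7 = 174; c_7 = 26; s_8 = 434; t_8 = 316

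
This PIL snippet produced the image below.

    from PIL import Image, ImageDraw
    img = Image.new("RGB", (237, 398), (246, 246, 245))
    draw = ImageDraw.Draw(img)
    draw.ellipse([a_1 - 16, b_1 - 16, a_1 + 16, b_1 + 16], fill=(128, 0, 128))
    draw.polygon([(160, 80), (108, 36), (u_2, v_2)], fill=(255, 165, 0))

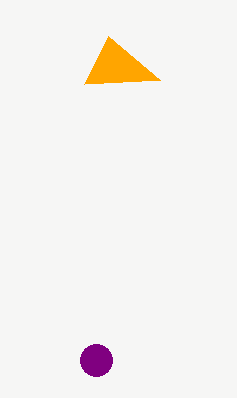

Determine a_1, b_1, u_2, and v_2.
a_1 = 96, b_1 = 360, u_2 = 84, v_2 = 84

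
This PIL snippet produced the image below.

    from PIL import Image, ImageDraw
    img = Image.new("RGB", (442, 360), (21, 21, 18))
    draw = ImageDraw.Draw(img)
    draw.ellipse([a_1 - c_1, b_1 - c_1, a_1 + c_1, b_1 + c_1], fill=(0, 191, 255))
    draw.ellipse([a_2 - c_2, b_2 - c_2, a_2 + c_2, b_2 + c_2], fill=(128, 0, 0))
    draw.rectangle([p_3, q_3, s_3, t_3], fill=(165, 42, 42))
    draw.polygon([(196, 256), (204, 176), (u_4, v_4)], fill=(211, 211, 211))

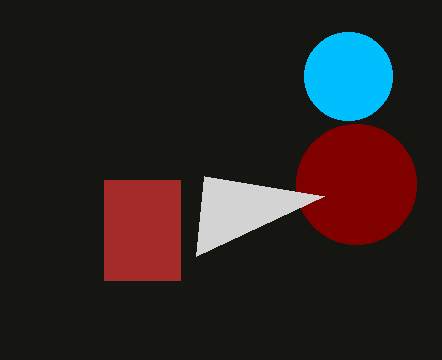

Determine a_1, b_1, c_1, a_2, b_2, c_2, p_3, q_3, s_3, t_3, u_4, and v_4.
a_1 = 348
b_1 = 76
c_1 = 44
a_2 = 356
b_2 = 184
c_2 = 60
p_3 = 104
q_3 = 180
s_3 = 180
t_3 = 280
u_4 = 324
v_4 = 196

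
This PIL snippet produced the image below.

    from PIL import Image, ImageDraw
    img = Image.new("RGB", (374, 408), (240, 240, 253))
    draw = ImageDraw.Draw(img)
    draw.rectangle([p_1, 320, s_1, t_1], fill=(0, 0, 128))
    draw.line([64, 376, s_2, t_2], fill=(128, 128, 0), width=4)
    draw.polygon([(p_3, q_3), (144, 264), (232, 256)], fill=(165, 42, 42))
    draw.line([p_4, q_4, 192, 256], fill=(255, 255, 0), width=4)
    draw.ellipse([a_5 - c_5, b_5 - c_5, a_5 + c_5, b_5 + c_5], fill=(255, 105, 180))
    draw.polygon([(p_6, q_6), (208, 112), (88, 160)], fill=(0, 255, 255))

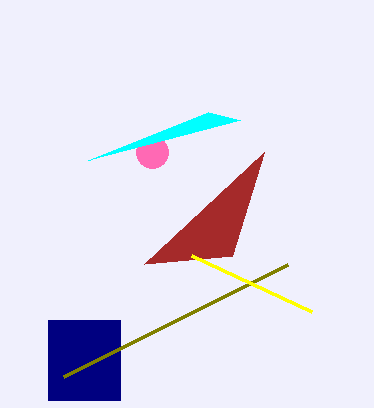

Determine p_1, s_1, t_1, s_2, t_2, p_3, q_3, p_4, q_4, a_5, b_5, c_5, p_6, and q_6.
p_1 = 48, s_1 = 120, t_1 = 400, s_2 = 288, t_2 = 264, p_3 = 264, q_3 = 152, p_4 = 312, q_4 = 312, a_5 = 152, b_5 = 152, c_5 = 16, p_6 = 240, q_6 = 120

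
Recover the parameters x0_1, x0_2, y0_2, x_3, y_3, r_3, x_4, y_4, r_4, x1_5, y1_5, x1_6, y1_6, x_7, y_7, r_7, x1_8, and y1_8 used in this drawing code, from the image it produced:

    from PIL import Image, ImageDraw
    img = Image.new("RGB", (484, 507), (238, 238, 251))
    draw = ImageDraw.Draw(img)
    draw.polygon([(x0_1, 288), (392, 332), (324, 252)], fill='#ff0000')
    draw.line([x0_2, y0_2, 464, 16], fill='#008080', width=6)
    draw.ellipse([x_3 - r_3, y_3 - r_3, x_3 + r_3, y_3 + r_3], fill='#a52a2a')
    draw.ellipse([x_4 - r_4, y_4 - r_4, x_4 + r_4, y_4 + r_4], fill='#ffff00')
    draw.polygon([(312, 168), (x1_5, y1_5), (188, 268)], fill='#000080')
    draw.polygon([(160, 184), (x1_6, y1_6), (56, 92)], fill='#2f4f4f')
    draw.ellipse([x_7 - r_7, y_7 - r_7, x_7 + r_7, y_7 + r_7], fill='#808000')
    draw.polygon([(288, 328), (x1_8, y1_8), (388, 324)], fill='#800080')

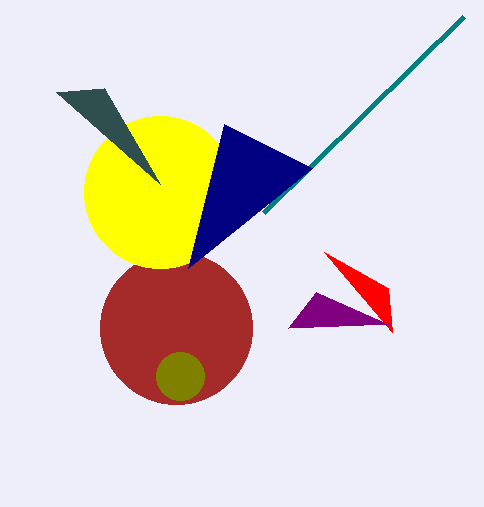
x0_1 = 388
x0_2 = 264
y0_2 = 212
x_3 = 176
y_3 = 328
r_3 = 76
x_4 = 160
y_4 = 192
r_4 = 76
x1_5 = 224
y1_5 = 124
x1_6 = 104
y1_6 = 88
x_7 = 180
y_7 = 376
r_7 = 24
x1_8 = 316
y1_8 = 292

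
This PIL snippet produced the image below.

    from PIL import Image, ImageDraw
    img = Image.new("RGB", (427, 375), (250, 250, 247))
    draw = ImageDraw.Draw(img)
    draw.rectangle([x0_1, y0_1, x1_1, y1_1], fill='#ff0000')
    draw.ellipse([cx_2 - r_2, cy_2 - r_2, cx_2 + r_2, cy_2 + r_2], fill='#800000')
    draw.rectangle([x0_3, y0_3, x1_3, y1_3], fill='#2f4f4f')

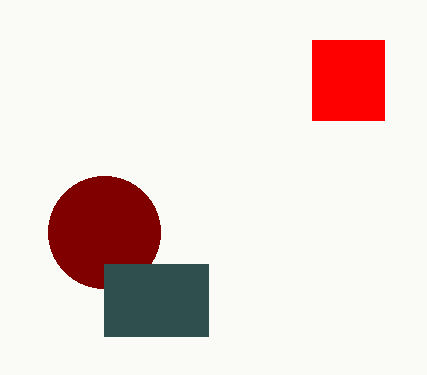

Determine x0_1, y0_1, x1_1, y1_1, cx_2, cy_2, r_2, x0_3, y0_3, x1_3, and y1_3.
x0_1 = 312
y0_1 = 40
x1_1 = 384
y1_1 = 120
cx_2 = 104
cy_2 = 232
r_2 = 56
x0_3 = 104
y0_3 = 264
x1_3 = 208
y1_3 = 336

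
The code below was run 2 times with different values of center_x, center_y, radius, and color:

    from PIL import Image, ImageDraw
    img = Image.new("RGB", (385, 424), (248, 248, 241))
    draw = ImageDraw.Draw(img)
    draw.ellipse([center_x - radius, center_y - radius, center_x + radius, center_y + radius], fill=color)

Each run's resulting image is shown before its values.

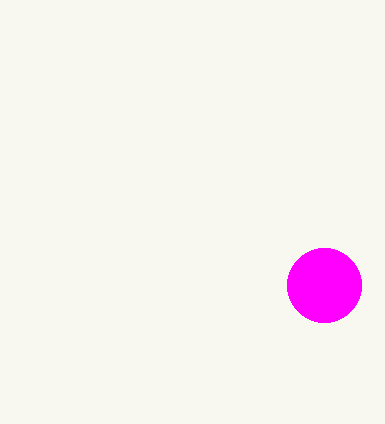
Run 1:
center_x = 324, center_y = 285, radius = 37, color = 'magenta'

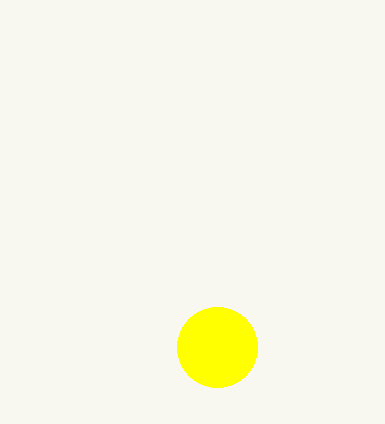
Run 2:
center_x = 217
center_y = 347
radius = 40
color = 'yellow'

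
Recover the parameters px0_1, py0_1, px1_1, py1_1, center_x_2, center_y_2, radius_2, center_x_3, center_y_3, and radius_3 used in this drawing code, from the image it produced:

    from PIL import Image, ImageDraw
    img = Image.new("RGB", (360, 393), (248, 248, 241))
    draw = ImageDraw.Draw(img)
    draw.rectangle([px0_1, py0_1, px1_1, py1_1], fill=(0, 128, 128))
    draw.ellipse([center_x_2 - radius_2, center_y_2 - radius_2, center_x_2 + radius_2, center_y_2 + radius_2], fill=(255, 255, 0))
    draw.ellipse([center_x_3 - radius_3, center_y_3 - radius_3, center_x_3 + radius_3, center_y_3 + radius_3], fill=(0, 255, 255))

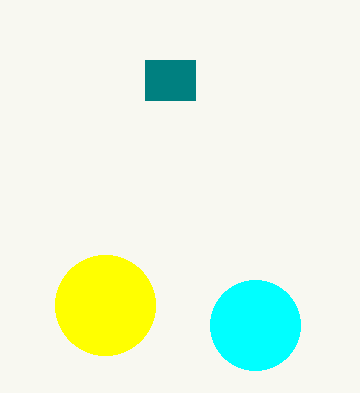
px0_1 = 145; py0_1 = 60; px1_1 = 195; py1_1 = 100; center_x_2 = 105; center_y_2 = 305; radius_2 = 50; center_x_3 = 255; center_y_3 = 325; radius_3 = 45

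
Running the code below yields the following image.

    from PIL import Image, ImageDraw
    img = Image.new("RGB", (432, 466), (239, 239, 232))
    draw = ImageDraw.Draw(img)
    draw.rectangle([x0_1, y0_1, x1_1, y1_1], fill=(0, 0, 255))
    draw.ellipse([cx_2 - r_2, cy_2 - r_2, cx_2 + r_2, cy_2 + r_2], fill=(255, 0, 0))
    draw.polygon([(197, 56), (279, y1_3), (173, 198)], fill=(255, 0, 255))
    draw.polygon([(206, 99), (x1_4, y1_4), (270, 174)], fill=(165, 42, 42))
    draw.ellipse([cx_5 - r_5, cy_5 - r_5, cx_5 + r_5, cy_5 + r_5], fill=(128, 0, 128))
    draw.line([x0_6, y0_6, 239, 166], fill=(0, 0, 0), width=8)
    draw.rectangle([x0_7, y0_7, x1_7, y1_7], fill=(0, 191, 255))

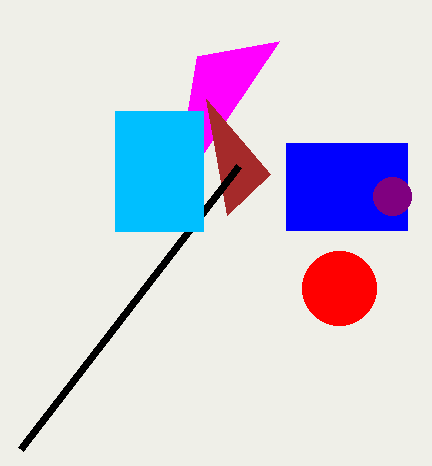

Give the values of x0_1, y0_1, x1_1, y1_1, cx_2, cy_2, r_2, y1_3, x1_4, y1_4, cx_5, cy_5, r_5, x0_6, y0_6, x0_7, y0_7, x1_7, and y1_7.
x0_1 = 286
y0_1 = 143
x1_1 = 407
y1_1 = 230
cx_2 = 339
cy_2 = 288
r_2 = 37
y1_3 = 41
x1_4 = 227
y1_4 = 215
cx_5 = 392
cy_5 = 196
r_5 = 19
x0_6 = 21
y0_6 = 449
x0_7 = 115
y0_7 = 111
x1_7 = 203
y1_7 = 231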